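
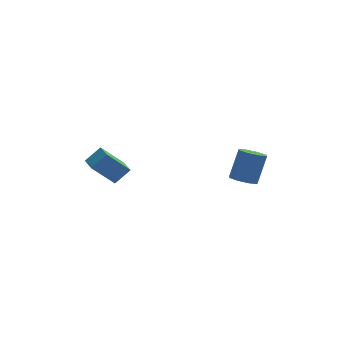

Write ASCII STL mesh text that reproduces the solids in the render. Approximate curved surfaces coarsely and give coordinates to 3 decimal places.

solid 
facet normal -0.721 -0.155 -0.675
outer loop
vertex -3.981 2.878 0.659
vertex -4.13 3.975 0.567
vertex -2.806 2.931 -0.609
endloop
endfacet
facet normal 0.134 -0.988 0.082
outer loop
vertex -1.99 3.105 0.153
vertex -3.981 2.878 0.659
vertex -2.806 2.931 -0.609
endloop
endfacet
facet normal -0.721 -0.155 -0.675
outer loop
vertex -2.806 2.931 -0.609
vertex -4.13 3.975 0.567
vertex -2.954 4.027 -0.702
endloop
endfacet
facet normal 0.679 0.029 -0.734
outer loop
vertex -2.954 4.027 -0.702
vertex -1.99 3.105 0.153
vertex -2.806 2.931 -0.609
endloop
endfacet
facet normal -0.679 -0.031 0.734
outer loop
vertex -3.981 2.878 0.659
vertex -3.314 4.149 1.329
vertex -4.13 3.975 0.567
endloop
endfacet
facet normal 0.134 -0.987 0.084
outer loop
vertex -3.166 3.053 1.422
vertex -3.981 2.878 0.659
vertex -1.99 3.105 0.153
endloop
endfacet
facet normal -0.680 -0.030 0.733
outer loop
vertex -3.166 3.053 1.422
vertex -3.314 4.149 1.329
vertex -3.981 2.878 0.659
endloop
endfacet
facet normal -0.133 0.988 -0.083
outer loop
vertex -4.13 3.975 0.567
vertex -3.314 4.149 1.329
vertex -2.954 4.027 -0.702
endloop
endfacet
facet normal 0.680 0.031 -0.733
outer loop
vertex -2.139 4.202 0.061
vertex -1.99 3.105 0.153
vertex -2.954 4.027 -0.702
endloop
endfacet
facet normal -0.134 0.987 -0.083
outer loop
vertex -2.954 4.027 -0.702
vertex -3.314 4.149 1.329
vertex -2.139 4.202 0.061
endloop
endfacet
facet normal 0.721 0.155 0.675
outer loop
vertex -2.139 4.202 0.061
vertex -3.166 3.053 1.422
vertex -1.99 3.105 0.153
endloop
endfacet
facet normal 0.721 0.155 0.675
outer loop
vertex -3.314 4.149 1.329
vertex -3.166 3.053 1.422
vertex -2.139 4.202 0.061
endloop
endfacet
facet normal -0.333 -0.298 -0.895
outer loop
vertex 3.148 -0.504 1.022
vertex 2.763 -1.047 1.346
vertex 2.623 -0.344 1.164
endloop
endfacet
facet normal 0.178 0.912 -0.369
outer loop
vertex 3.148 -0.504 1.022
vertex 2.623 -0.344 1.164
vertex 3.722 0.01 2.571
endloop
endfacet
facet normal 0.180 0.911 -0.370
outer loop
vertex 3.722 0.01 2.571
vertex 2.623 -0.344 1.164
vertex 3.198 0.171 2.712
endloop
endfacet
facet normal 0.332 0.297 0.895
outer loop
vertex 3.722 0.01 2.571
vertex 3.198 0.171 2.712
vertex 3.337 -0.533 2.894
endloop
endfacet
facet normal -0.331 -0.298 -0.895
outer loop
vertex 2.623 -0.344 1.164
vertex 2.763 -1.047 1.346
vertex 2.181 -0.595 1.411
endloop
endfacet
facet normal -0.528 0.845 -0.085
outer loop
vertex 2.623 -0.344 1.164
vertex 2.181 -0.595 1.411
vertex 3.198 0.171 2.712
endloop
endfacet
facet normal -0.528 0.845 -0.085
outer loop
vertex 3.198 0.171 2.712
vertex 2.181 -0.595 1.411
vertex 2.755 -0.081 2.96
endloop
endfacet
facet normal 0.332 0.297 0.895
outer loop
vertex 3.198 0.171 2.712
vertex 2.755 -0.081 2.96
vertex 3.337 -0.533 2.894
endloop
endfacet
facet normal -0.332 -0.298 -0.895
outer loop
vertex 2.181 -0.595 1.411
vertex 2.763 -1.047 1.346
vertex 2.079 -1.112 1.621
endloop
endfacet
facet normal -0.926 0.284 0.249
outer loop
vertex 2.181 -0.595 1.411
vertex 2.079 -1.112 1.621
vertex 2.755 -0.081 2.96
endloop
endfacet
facet normal -0.926 0.284 0.249
outer loop
vertex 2.755 -0.081 2.96
vertex 2.079 -1.112 1.621
vertex 2.653 -0.597 3.169
endloop
endfacet
facet normal 0.332 0.297 0.895
outer loop
vertex 2.755 -0.081 2.96
vertex 2.653 -0.597 3.169
vertex 3.337 -0.533 2.894
endloop
endfacet
facet normal -0.332 -0.297 -0.895
outer loop
vertex 2.079 -1.112 1.621
vertex 2.763 -1.047 1.346
vertex 2.378 -1.59 1.669
endloop
endfacet
facet normal -0.781 -0.445 0.438
outer loop
vertex 2.079 -1.112 1.621
vertex 2.378 -1.59 1.669
vertex 2.653 -0.597 3.169
endloop
endfacet
facet normal -0.782 -0.444 0.437
outer loop
vertex 2.653 -0.597 3.169
vertex 2.378 -1.59 1.669
vertex 2.952 -1.076 3.218
endloop
endfacet
facet normal 0.332 0.299 0.895
outer loop
vertex 2.653 -0.597 3.169
vertex 2.952 -1.076 3.218
vertex 3.337 -0.533 2.894
endloop
endfacet
facet normal -0.332 -0.297 -0.895
outer loop
vertex 2.378 -1.59 1.669
vertex 2.763 -1.047 1.346
vertex 2.902 -1.751 1.528
endloop
endfacet
facet normal -0.181 -0.912 0.369
outer loop
vertex 2.378 -1.59 1.669
vertex 2.902 -1.751 1.528
vertex 2.952 -1.076 3.218
endloop
endfacet
facet normal -0.178 -0.912 0.370
outer loop
vertex 2.952 -1.076 3.218
vertex 2.902 -1.751 1.528
vertex 3.477 -1.236 3.076
endloop
endfacet
facet normal 0.333 0.298 0.895
outer loop
vertex 2.952 -1.076 3.218
vertex 3.477 -1.236 3.076
vertex 3.337 -0.533 2.894
endloop
endfacet
facet normal -0.332 -0.297 -0.895
outer loop
vertex 2.902 -1.751 1.528
vertex 2.763 -1.047 1.346
vertex 3.345 -1.499 1.28
endloop
endfacet
facet normal 0.528 -0.845 0.085
outer loop
vertex 2.902 -1.751 1.528
vertex 3.345 -1.499 1.28
vertex 3.477 -1.236 3.076
endloop
endfacet
facet normal 0.528 -0.845 0.085
outer loop
vertex 3.477 -1.236 3.076
vertex 3.345 -1.499 1.28
vertex 3.919 -0.985 2.829
endloop
endfacet
facet normal 0.331 0.298 0.895
outer loop
vertex 3.477 -1.236 3.076
vertex 3.919 -0.985 2.829
vertex 3.337 -0.533 2.894
endloop
endfacet
facet normal -0.332 -0.297 -0.895
outer loop
vertex 3.345 -1.499 1.28
vertex 2.763 -1.047 1.346
vertex 3.447 -0.983 1.071
endloop
endfacet
facet normal 0.926 -0.284 -0.249
outer loop
vertex 3.345 -1.499 1.28
vertex 3.447 -0.983 1.071
vertex 3.919 -0.985 2.829
endloop
endfacet
facet normal 0.926 -0.284 -0.249
outer loop
vertex 3.919 -0.985 2.829
vertex 3.447 -0.983 1.071
vertex 4.021 -0.468 2.619
endloop
endfacet
facet normal 0.332 0.298 0.895
outer loop
vertex 3.919 -0.985 2.829
vertex 4.021 -0.468 2.619
vertex 3.337 -0.533 2.894
endloop
endfacet
facet normal -0.332 -0.299 -0.895
outer loop
vertex 3.447 -0.983 1.071
vertex 2.763 -1.047 1.346
vertex 3.148 -0.504 1.022
endloop
endfacet
facet normal 0.782 0.443 -0.438
outer loop
vertex 3.447 -0.983 1.071
vertex 3.148 -0.504 1.022
vertex 4.021 -0.468 2.619
endloop
endfacet
facet normal 0.782 0.445 -0.437
outer loop
vertex 4.021 -0.468 2.619
vertex 3.148 -0.504 1.022
vertex 3.722 0.01 2.571
endloop
endfacet
facet normal 0.332 0.297 0.895
outer loop
vertex 4.021 -0.468 2.619
vertex 3.722 0.01 2.571
vertex 3.337 -0.533 2.894
endloop
endfacet

endsolid


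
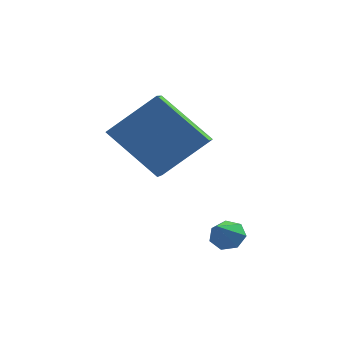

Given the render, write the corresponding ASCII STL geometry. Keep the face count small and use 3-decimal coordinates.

solid 
facet normal 0.100 0.752 -0.651
outer loop
vertex 1.013 1.705 -0.815
vertex 0.713 1.459 -1.145
vertex 0.58 1.791 -0.782
endloop
endfacet
facet normal 0.128 0.279 0.952
outer loop
vertex 1.013 1.705 -0.815
vertex 0.58 1.791 -0.782
vertex 0.607 0.661 -0.455
endloop
endfacet
facet normal 0.099 0.752 -0.652
outer loop
vertex 0.58 1.791 -0.782
vertex 0.713 1.459 -1.145
vertex 0.247 1.626 -1.023
endloop
endfacet
facet normal -0.638 0.200 0.744
outer loop
vertex 0.58 1.791 -0.782
vertex 0.247 1.626 -1.023
vertex 0.607 0.661 -0.455
endloop
endfacet
facet normal 0.099 0.752 -0.652
outer loop
vertex 0.247 1.626 -1.023
vertex 0.713 1.459 -1.145
vertex 0.265 1.335 -1.356
endloop
endfacet
facet normal -0.952 -0.254 0.171
outer loop
vertex 0.247 1.626 -1.023
vertex 0.265 1.335 -1.356
vertex 0.607 0.661 -0.455
endloop
endfacet
facet normal 0.099 0.751 -0.652
outer loop
vertex 0.265 1.335 -1.356
vertex 0.713 1.459 -1.145
vertex 0.62 1.137 -1.53
endloop
endfacet
facet normal -0.579 -0.743 -0.336
outer loop
vertex 0.265 1.335 -1.356
vertex 0.62 1.137 -1.53
vertex 0.607 0.661 -0.455
endloop
endfacet
facet normal 0.099 0.751 -0.652
outer loop
vertex 0.62 1.137 -1.53
vertex 0.713 1.459 -1.145
vertex 1.045 1.181 -1.415
endloop
endfacet
facet normal 0.200 -0.897 -0.395
outer loop
vertex 0.62 1.137 -1.53
vertex 1.045 1.181 -1.415
vertex 0.607 0.661 -0.455
endloop
endfacet
facet normal 0.100 0.752 -0.651
outer loop
vertex 1.045 1.181 -1.415
vertex 0.713 1.459 -1.145
vertex 1.22 1.434 -1.096
endloop
endfacet
facet normal 0.798 -0.601 0.039
outer loop
vertex 1.045 1.181 -1.415
vertex 1.22 1.434 -1.096
vertex 0.607 0.661 -0.455
endloop
endfacet
facet normal 0.100 0.752 -0.652
outer loop
vertex 1.22 1.434 -1.096
vertex 0.713 1.459 -1.145
vertex 1.013 1.705 -0.815
endloop
endfacet
facet normal 0.766 -0.077 0.639
outer loop
vertex 1.22 1.434 -1.096
vertex 1.013 1.705 -0.815
vertex 0.607 0.661 -0.455
endloop
endfacet
facet normal -0.731 0.143 0.667
outer loop
vertex -1.836 3.823 2.74
vertex -1.974 4.809 2.378
vertex -3.095 3.189 1.496
endloop
endfacet
facet normal 0.131 -0.931 0.342
outer loop
vertex -1.566 2.891 0.102
vertex -1.836 3.823 2.74
vertex -3.095 3.189 1.496
endloop
endfacet
facet normal -0.731 0.143 0.667
outer loop
vertex -3.095 3.189 1.496
vertex -1.974 4.809 2.378
vertex -3.233 4.176 1.133
endloop
endfacet
facet normal -0.669 -0.337 -0.662
outer loop
vertex -3.233 4.176 1.133
vertex -1.566 2.891 0.102
vertex -3.095 3.189 1.496
endloop
endfacet
facet normal 0.669 0.337 0.662
outer loop
vertex -1.836 3.823 2.74
vertex -0.445 4.511 0.984
vertex -1.974 4.809 2.378
endloop
endfacet
facet normal 0.130 -0.931 0.342
outer loop
vertex -0.307 3.524 1.347
vertex -1.836 3.823 2.74
vertex -1.566 2.891 0.102
endloop
endfacet
facet normal 0.669 0.337 0.662
outer loop
vertex -0.307 3.524 1.347
vertex -0.445 4.511 0.984
vertex -1.836 3.823 2.74
endloop
endfacet
facet normal -0.130 0.931 -0.342
outer loop
vertex -1.974 4.809 2.378
vertex -0.445 4.511 0.984
vertex -3.233 4.176 1.133
endloop
endfacet
facet normal -0.669 -0.337 -0.662
outer loop
vertex -1.704 3.877 -0.26
vertex -1.566 2.891 0.102
vertex -3.233 4.176 1.133
endloop
endfacet
facet normal -0.130 0.930 -0.343
outer loop
vertex -3.233 4.176 1.133
vertex -0.445 4.511 0.984
vertex -1.704 3.877 -0.26
endloop
endfacet
facet normal 0.731 -0.143 -0.667
outer loop
vertex -1.704 3.877 -0.26
vertex -0.307 3.524 1.347
vertex -1.566 2.891 0.102
endloop
endfacet
facet normal 0.731 -0.143 -0.667
outer loop
vertex -0.445 4.511 0.984
vertex -0.307 3.524 1.347
vertex -1.704 3.877 -0.26
endloop
endfacet

endsolid


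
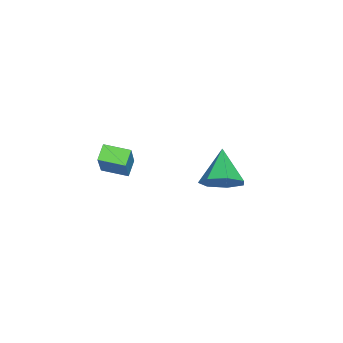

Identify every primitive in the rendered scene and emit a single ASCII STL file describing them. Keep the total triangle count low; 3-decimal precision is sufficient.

solid 
facet normal 0.796 0.195 -0.573
outer loop
vertex -2.438 -0.975 -2.172
vertex -3.05 -0.448 -2.843
vertex -2.534 -0.085 -2.003
endloop
endfacet
facet normal 0.170 -0.166 0.971
outer loop
vertex -2.438 -0.975 -2.172
vertex -2.534 -0.085 -2.003
vertex -4.53 -0.812 -1.777
endloop
endfacet
facet normal 0.796 0.196 -0.573
outer loop
vertex -2.534 -0.085 -2.003
vertex -3.05 -0.448 -2.843
vertex -3.019 0.531 -2.466
endloop
endfacet
facet normal -0.104 0.544 0.833
outer loop
vertex -2.534 -0.085 -2.003
vertex -3.019 0.531 -2.466
vertex -4.53 -0.812 -1.777
endloop
endfacet
facet normal 0.796 0.195 -0.573
outer loop
vertex -3.019 0.531 -2.466
vertex -3.05 -0.448 -2.843
vertex -3.527 0.411 -3.213
endloop
endfacet
facet normal -0.571 0.778 0.263
outer loop
vertex -3.019 0.531 -2.466
vertex -3.527 0.411 -3.213
vertex -4.53 -0.812 -1.777
endloop
endfacet
facet normal 0.796 0.195 -0.573
outer loop
vertex -3.527 0.411 -3.213
vertex -3.05 -0.448 -2.843
vertex -3.675 -0.357 -3.681
endloop
endfacet
facet normal -0.881 0.358 -0.310
outer loop
vertex -3.527 0.411 -3.213
vertex -3.675 -0.357 -3.681
vertex -4.53 -0.812 -1.777
endloop
endfacet
facet normal 0.796 0.196 -0.572
outer loop
vertex -3.675 -0.357 -3.681
vertex -3.05 -0.448 -2.843
vertex -3.352 -1.193 -3.518
endloop
endfacet
facet normal -0.798 -0.397 -0.453
outer loop
vertex -3.675 -0.357 -3.681
vertex -3.352 -1.193 -3.518
vertex -4.53 -0.812 -1.777
endloop
endfacet
facet normal 0.797 0.195 -0.572
outer loop
vertex -3.352 -1.193 -3.518
vertex -3.05 -0.448 -2.843
vertex -2.802 -1.468 -2.846
endloop
endfacet
facet normal -0.387 -0.920 -0.060
outer loop
vertex -3.352 -1.193 -3.518
vertex -2.802 -1.468 -2.846
vertex -4.53 -0.812 -1.777
endloop
endfacet
facet normal 0.796 0.195 -0.573
outer loop
vertex -2.802 -1.468 -2.846
vertex -3.05 -0.448 -2.843
vertex -2.438 -0.975 -2.172
endloop
endfacet
facet normal 0.045 -0.818 0.574
outer loop
vertex -2.802 -1.468 -2.846
vertex -2.438 -0.975 -2.172
vertex -4.53 -0.812 -1.777
endloop
endfacet
facet normal -0.538 -0.100 -0.837
outer loop
vertex 0.879 -4.438 1.437
vertex 0.864 -3.265 1.307
vertex 1.562 -4.478 1.003
endloop
endfacet
facet normal 0.012 -0.994 0.110
outer loop
vertex 2.556 -4.295 2.553
vertex 0.879 -4.438 1.437
vertex 1.562 -4.478 1.003
endloop
endfacet
facet normal -0.536 -0.099 -0.838
outer loop
vertex 1.562 -4.478 1.003
vertex 0.864 -3.265 1.307
vertex 1.548 -3.305 0.874
endloop
endfacet
facet normal 0.843 -0.049 -0.535
outer loop
vertex 1.548 -3.305 0.874
vertex 2.556 -4.295 2.553
vertex 1.562 -4.478 1.003
endloop
endfacet
facet normal -0.843 0.049 0.535
outer loop
vertex 0.879 -4.438 1.437
vertex 1.858 -3.082 2.857
vertex 0.864 -3.265 1.307
endloop
endfacet
facet normal 0.012 -0.994 0.110
outer loop
vertex 1.872 -4.255 2.986
vertex 0.879 -4.438 1.437
vertex 2.556 -4.295 2.553
endloop
endfacet
facet normal -0.843 0.049 0.535
outer loop
vertex 1.872 -4.255 2.986
vertex 1.858 -3.082 2.857
vertex 0.879 -4.438 1.437
endloop
endfacet
facet normal -0.011 0.994 -0.110
outer loop
vertex 0.864 -3.265 1.307
vertex 1.858 -3.082 2.857
vertex 1.548 -3.305 0.874
endloop
endfacet
facet normal 0.843 -0.049 -0.535
outer loop
vertex 2.541 -3.122 2.423
vertex 2.556 -4.295 2.553
vertex 1.548 -3.305 0.874
endloop
endfacet
facet normal -0.012 0.994 -0.110
outer loop
vertex 1.548 -3.305 0.874
vertex 1.858 -3.082 2.857
vertex 2.541 -3.122 2.423
endloop
endfacet
facet normal 0.536 0.100 0.838
outer loop
vertex 2.541 -3.122 2.423
vertex 1.872 -4.255 2.986
vertex 2.556 -4.295 2.553
endloop
endfacet
facet normal 0.538 0.098 0.837
outer loop
vertex 1.858 -3.082 2.857
vertex 1.872 -4.255 2.986
vertex 2.541 -3.122 2.423
endloop
endfacet

endsolid


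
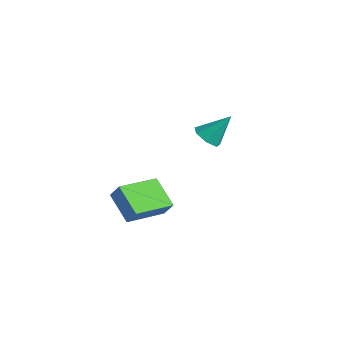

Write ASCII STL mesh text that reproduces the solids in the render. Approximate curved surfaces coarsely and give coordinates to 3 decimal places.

solid 
facet normal -0.556 -0.141 -0.819
outer loop
vertex -1.976 -4.003 1.601
vertex -2.075 -1.827 1.293
vertex -0.457 -4.079 0.584
endloop
endfacet
facet normal 0.045 -0.989 0.141
outer loop
vertex 0.115 -3.933 1.427
vertex -1.976 -4.003 1.601
vertex -0.457 -4.079 0.584
endloop
endfacet
facet normal -0.556 -0.142 -0.819
outer loop
vertex -0.457 -4.079 0.584
vertex -2.075 -1.827 1.293
vertex -0.556 -1.902 0.275
endloop
endfacet
facet normal 0.830 -0.041 -0.556
outer loop
vertex -0.556 -1.902 0.275
vertex 0.115 -3.933 1.427
vertex -0.457 -4.079 0.584
endloop
endfacet
facet normal -0.830 0.041 0.556
outer loop
vertex -1.976 -4.003 1.601
vertex -1.503 -1.681 2.136
vertex -2.075 -1.827 1.293
endloop
endfacet
facet normal 0.045 -0.989 0.140
outer loop
vertex -1.404 -3.858 2.445
vertex -1.976 -4.003 1.601
vertex 0.115 -3.933 1.427
endloop
endfacet
facet normal -0.830 0.041 0.556
outer loop
vertex -1.404 -3.858 2.445
vertex -1.503 -1.681 2.136
vertex -1.976 -4.003 1.601
endloop
endfacet
facet normal -0.045 0.989 -0.141
outer loop
vertex -2.075 -1.827 1.293
vertex -1.503 -1.681 2.136
vertex -0.556 -1.902 0.275
endloop
endfacet
facet normal 0.830 -0.041 -0.556
outer loop
vertex 0.016 -1.757 1.119
vertex 0.115 -3.933 1.427
vertex -0.556 -1.902 0.275
endloop
endfacet
facet normal -0.044 0.989 -0.140
outer loop
vertex -0.556 -1.902 0.275
vertex -1.503 -1.681 2.136
vertex 0.016 -1.757 1.119
endloop
endfacet
facet normal 0.556 0.141 0.819
outer loop
vertex 0.016 -1.757 1.119
vertex -1.404 -3.858 2.445
vertex 0.115 -3.933 1.427
endloop
endfacet
facet normal 0.556 0.142 0.819
outer loop
vertex -1.503 -1.681 2.136
vertex -1.404 -3.858 2.445
vertex 0.016 -1.757 1.119
endloop
endfacet
facet normal -0.292 -0.583 -0.758
outer loop
vertex -3.457 3.491 1.65
vertex -3.799 2.944 2.202
vertex -4.162 3.614 1.827
endloop
endfacet
facet normal 0.100 0.958 -0.268
outer loop
vertex -3.457 3.491 1.65
vertex -4.162 3.614 1.827
vertex -3.261 4.016 3.598
endloop
endfacet
facet normal -0.292 -0.583 -0.758
outer loop
vertex -4.162 3.614 1.827
vertex -3.799 2.944 2.202
vertex -4.594 3.232 2.287
endloop
endfacet
facet normal -0.586 0.802 0.116
outer loop
vertex -4.162 3.614 1.827
vertex -4.594 3.232 2.287
vertex -3.261 4.016 3.598
endloop
endfacet
facet normal -0.292 -0.583 -0.758
outer loop
vertex -4.594 3.232 2.287
vertex -3.799 2.944 2.202
vertex -4.427 2.633 2.683
endloop
endfacet
facet normal -0.746 0.210 0.632
outer loop
vertex -4.594 3.232 2.287
vertex -4.427 2.633 2.683
vertex -3.261 4.016 3.598
endloop
endfacet
facet normal -0.291 -0.584 -0.758
outer loop
vertex -4.427 2.633 2.683
vertex -3.799 2.944 2.202
vertex -3.786 2.268 2.718
endloop
endfacet
facet normal -0.260 -0.371 0.892
outer loop
vertex -4.427 2.633 2.683
vertex -3.786 2.268 2.718
vertex -3.261 4.016 3.598
endloop
endfacet
facet normal -0.292 -0.584 -0.758
outer loop
vertex -3.786 2.268 2.718
vertex -3.799 2.944 2.202
vertex -3.155 2.412 2.364
endloop
endfacet
facet normal 0.507 -0.504 0.699
outer loop
vertex -3.786 2.268 2.718
vertex -3.155 2.412 2.364
vertex -3.261 4.016 3.598
endloop
endfacet
facet normal -0.291 -0.584 -0.758
outer loop
vertex -3.155 2.412 2.364
vertex -3.799 2.944 2.202
vertex -3.009 2.956 1.889
endloop
endfacet
facet normal 0.976 -0.088 0.199
outer loop
vertex -3.155 2.412 2.364
vertex -3.009 2.956 1.889
vertex -3.261 4.016 3.598
endloop
endfacet
facet normal -0.292 -0.583 -0.758
outer loop
vertex -3.009 2.956 1.889
vertex -3.799 2.944 2.202
vertex -3.457 3.491 1.65
endloop
endfacet
facet normal 0.794 0.562 -0.231
outer loop
vertex -3.009 2.956 1.889
vertex -3.457 3.491 1.65
vertex -3.261 4.016 3.598
endloop
endfacet

endsolid


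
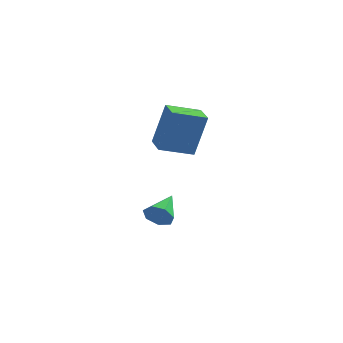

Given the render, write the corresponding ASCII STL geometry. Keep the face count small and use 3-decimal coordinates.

solid 
facet normal -0.194 -0.921 -0.338
outer loop
vertex -1.417 -0.336 -2.469
vertex -1.774 -0.052 -3.039
vertex -1.066 -0.221 -2.984
endloop
endfacet
facet normal 0.822 0.033 0.568
outer loop
vertex -1.417 -0.336 -2.469
vertex -1.066 -0.221 -2.984
vertex -1.466 1.412 -2.501
endloop
endfacet
facet normal -0.194 -0.921 -0.337
outer loop
vertex -1.066 -0.221 -2.984
vertex -1.774 -0.052 -3.039
vertex -1.249 0.021 -3.54
endloop
endfacet
facet normal 0.940 0.285 -0.185
outer loop
vertex -1.066 -0.221 -2.984
vertex -1.249 0.021 -3.54
vertex -1.466 1.412 -2.501
endloop
endfacet
facet normal -0.194 -0.921 -0.337
outer loop
vertex -1.249 0.021 -3.54
vertex -1.774 -0.052 -3.039
vertex -1.827 0.208 -3.719
endloop
endfacet
facet normal 0.407 0.587 -0.700
outer loop
vertex -1.249 0.021 -3.54
vertex -1.827 0.208 -3.719
vertex -1.466 1.412 -2.501
endloop
endfacet
facet normal -0.194 -0.921 -0.337
outer loop
vertex -1.827 0.208 -3.719
vertex -1.774 -0.052 -3.039
vertex -2.365 0.199 -3.385
endloop
endfacet
facet normal -0.379 0.712 -0.591
outer loop
vertex -1.827 0.208 -3.719
vertex -2.365 0.199 -3.385
vertex -1.466 1.412 -2.501
endloop
endfacet
facet normal -0.194 -0.921 -0.338
outer loop
vertex -2.365 0.199 -3.385
vertex -1.774 -0.052 -3.039
vertex -2.459 0.001 -2.791
endloop
endfacet
facet normal -0.822 0.566 0.059
outer loop
vertex -2.365 0.199 -3.385
vertex -2.459 0.001 -2.791
vertex -1.466 1.412 -2.501
endloop
endfacet
facet normal -0.193 -0.921 -0.337
outer loop
vertex -2.459 0.001 -2.791
vertex -1.774 -0.052 -3.039
vertex -2.037 -0.237 -2.383
endloop
endfacet
facet normal -0.592 0.259 0.763
outer loop
vertex -2.459 0.001 -2.791
vertex -2.037 -0.237 -2.383
vertex -1.466 1.412 -2.501
endloop
endfacet
facet normal -0.194 -0.921 -0.338
outer loop
vertex -2.037 -0.237 -2.383
vertex -1.774 -0.052 -3.039
vertex -1.417 -0.336 -2.469
endloop
endfacet
facet normal 0.141 0.022 0.990
outer loop
vertex -2.037 -0.237 -2.383
vertex -1.417 -0.336 -2.469
vertex -1.466 1.412 -2.501
endloop
endfacet
facet normal -0.876 -0.390 0.285
outer loop
vertex -1.081 -0.499 3.388
vertex -1.582 0.59 3.337
vertex -1.6 -0.833 1.339
endloop
endfacet
facet normal 0.417 -0.908 0.042
outer loop
vertex -0.198 -0.21 0.883
vertex -1.081 -0.499 3.388
vertex -1.6 -0.833 1.339
endloop
endfacet
facet normal -0.876 -0.389 0.285
outer loop
vertex -1.6 -0.833 1.339
vertex -1.582 0.59 3.337
vertex -2.1 0.257 1.288
endloop
endfacet
facet normal -0.242 -0.156 -0.958
outer loop
vertex -2.1 0.257 1.288
vertex -0.198 -0.21 0.883
vertex -1.6 -0.833 1.339
endloop
endfacet
facet normal 0.242 0.156 0.958
outer loop
vertex -1.081 -0.499 3.388
vertex -0.18 1.213 2.881
vertex -1.582 0.59 3.337
endloop
endfacet
facet normal 0.417 -0.908 0.042
outer loop
vertex 0.32 0.123 2.932
vertex -1.081 -0.499 3.388
vertex -0.198 -0.21 0.883
endloop
endfacet
facet normal 0.242 0.156 0.958
outer loop
vertex 0.32 0.123 2.932
vertex -0.18 1.213 2.881
vertex -1.081 -0.499 3.388
endloop
endfacet
facet normal -0.417 0.908 -0.042
outer loop
vertex -1.582 0.59 3.337
vertex -0.18 1.213 2.881
vertex -2.1 0.257 1.288
endloop
endfacet
facet normal -0.242 -0.156 -0.958
outer loop
vertex -0.699 0.879 0.832
vertex -0.198 -0.21 0.883
vertex -2.1 0.257 1.288
endloop
endfacet
facet normal -0.417 0.908 -0.042
outer loop
vertex -2.1 0.257 1.288
vertex -0.18 1.213 2.881
vertex -0.699 0.879 0.832
endloop
endfacet
facet normal 0.876 0.390 -0.285
outer loop
vertex -0.699 0.879 0.832
vertex 0.32 0.123 2.932
vertex -0.198 -0.21 0.883
endloop
endfacet
facet normal 0.876 0.389 -0.285
outer loop
vertex -0.18 1.213 2.881
vertex 0.32 0.123 2.932
vertex -0.699 0.879 0.832
endloop
endfacet

endsolid


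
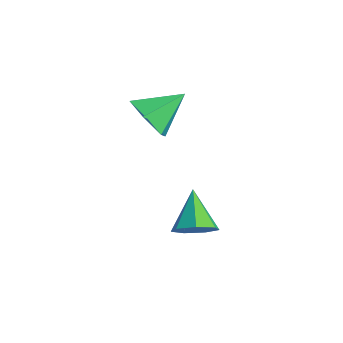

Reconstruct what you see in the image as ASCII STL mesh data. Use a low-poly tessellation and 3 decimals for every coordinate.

solid 
facet normal -0.116 -0.854 -0.508
outer loop
vertex 0.348 -3.179 3.484
vertex -0.655 -3.086 3.556
vertex -0.166 -2.684 2.769
endloop
endfacet
facet normal 0.807 0.559 -0.193
outer loop
vertex 0.348 -3.179 3.484
vertex -0.166 -2.684 2.769
vertex -0.465 -1.694 4.384
endloop
endfacet
facet normal -0.116 -0.853 -0.508
outer loop
vertex -0.166 -2.684 2.769
vertex -0.655 -3.086 3.556
vertex -1.169 -2.591 2.842
endloop
endfacet
facet normal 0.042 0.855 -0.517
outer loop
vertex -0.166 -2.684 2.769
vertex -1.169 -2.591 2.842
vertex -0.465 -1.694 4.384
endloop
endfacet
facet normal -0.117 -0.854 -0.508
outer loop
vertex -1.169 -2.591 2.842
vertex -0.655 -3.086 3.556
vertex -1.658 -2.992 3.629
endloop
endfacet
facet normal -0.709 0.700 -0.084
outer loop
vertex -1.169 -2.591 2.842
vertex -1.658 -2.992 3.629
vertex -0.465 -1.694 4.384
endloop
endfacet
facet normal -0.117 -0.854 -0.507
outer loop
vertex -1.658 -2.992 3.629
vertex -0.655 -3.086 3.556
vertex -1.144 -3.487 4.344
endloop
endfacet
facet normal -0.697 0.249 0.673
outer loop
vertex -1.658 -2.992 3.629
vertex -1.144 -3.487 4.344
vertex -0.465 -1.694 4.384
endloop
endfacet
facet normal -0.117 -0.854 -0.507
outer loop
vertex -1.144 -3.487 4.344
vertex -0.655 -3.086 3.556
vertex -0.141 -3.581 4.271
endloop
endfacet
facet normal 0.068 -0.048 0.997
outer loop
vertex -1.144 -3.487 4.344
vertex -0.141 -3.581 4.271
vertex -0.465 -1.694 4.384
endloop
endfacet
facet normal -0.116 -0.854 -0.508
outer loop
vertex -0.141 -3.581 4.271
vertex -0.655 -3.086 3.556
vertex 0.348 -3.179 3.484
endloop
endfacet
facet normal 0.819 0.107 0.564
outer loop
vertex -0.141 -3.581 4.271
vertex 0.348 -3.179 3.484
vertex -0.465 -1.694 4.384
endloop
endfacet
facet normal 0.694 -0.398 -0.600
outer loop
vertex 2.356 -3.086 -0.041
vertex 1.92 -2.822 -0.721
vertex 2.527 -2.413 -0.29
endloop
endfacet
facet normal 0.330 0.253 0.909
outer loop
vertex 2.356 -3.086 -0.041
vertex 2.527 -2.413 -0.29
vertex 0.76 -2.158 0.281
endloop
endfacet
facet normal 0.694 -0.397 -0.601
outer loop
vertex 2.527 -2.413 -0.29
vertex 1.92 -2.822 -0.721
vertex 2.24 -2.048 -0.863
endloop
endfacet
facet normal 0.262 0.868 0.422
outer loop
vertex 2.527 -2.413 -0.29
vertex 2.24 -2.048 -0.863
vertex 0.76 -2.158 0.281
endloop
endfacet
facet normal 0.694 -0.397 -0.601
outer loop
vertex 2.24 -2.048 -0.863
vertex 1.92 -2.822 -0.721
vertex 1.712 -2.266 -1.329
endloop
endfacet
facet normal -0.222 0.955 -0.195
outer loop
vertex 2.24 -2.048 -0.863
vertex 1.712 -2.266 -1.329
vertex 0.76 -2.158 0.281
endloop
endfacet
facet normal 0.694 -0.397 -0.600
outer loop
vertex 1.712 -2.266 -1.329
vertex 1.92 -2.822 -0.721
vertex 1.34 -2.903 -1.338
endloop
endfacet
facet normal -0.756 0.448 -0.477
outer loop
vertex 1.712 -2.266 -1.329
vertex 1.34 -2.903 -1.338
vertex 0.76 -2.158 0.281
endloop
endfacet
facet normal 0.694 -0.398 -0.600
outer loop
vertex 1.34 -2.903 -1.338
vertex 1.92 -2.822 -0.721
vertex 1.404 -3.479 -0.882
endloop
endfacet
facet normal -0.939 -0.272 -0.211
outer loop
vertex 1.34 -2.903 -1.338
vertex 1.404 -3.479 -0.882
vertex 0.76 -2.158 0.281
endloop
endfacet
facet normal 0.694 -0.398 -0.600
outer loop
vertex 1.404 -3.479 -0.882
vertex 1.92 -2.822 -0.721
vertex 1.856 -3.56 -0.305
endloop
endfacet
facet normal -0.632 -0.662 0.402
outer loop
vertex 1.404 -3.479 -0.882
vertex 1.856 -3.56 -0.305
vertex 0.76 -2.158 0.281
endloop
endfacet
facet normal 0.694 -0.398 -0.600
outer loop
vertex 1.856 -3.56 -0.305
vertex 1.92 -2.822 -0.721
vertex 2.356 -3.086 -0.041
endloop
endfacet
facet normal -0.068 -0.430 0.900
outer loop
vertex 1.856 -3.56 -0.305
vertex 2.356 -3.086 -0.041
vertex 0.76 -2.158 0.281
endloop
endfacet

endsolid


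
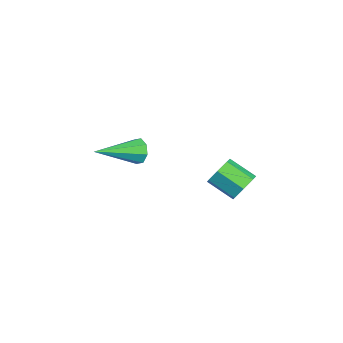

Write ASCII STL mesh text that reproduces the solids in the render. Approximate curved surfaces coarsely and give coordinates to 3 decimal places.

solid 
facet normal -0.380 0.867 -0.322
outer loop
vertex 2.891 -1.615 2.223
vertex 2.667 -1.911 1.69
vertex 2.431 -1.794 2.284
endloop
endfacet
facet normal 0.095 0.094 0.991
outer loop
vertex 2.891 -1.615 2.223
vertex 2.431 -1.794 2.284
vertex 3.473 -3.749 2.37
endloop
endfacet
facet normal -0.381 0.867 -0.322
outer loop
vertex 2.431 -1.794 2.284
vertex 2.667 -1.911 1.69
vertex 2.109 -2.042 1.997
endloop
endfacet
facet normal -0.531 -0.248 0.810
outer loop
vertex 2.431 -1.794 2.284
vertex 2.109 -2.042 1.997
vertex 3.473 -3.749 2.37
endloop
endfacet
facet normal -0.380 0.868 -0.320
outer loop
vertex 2.109 -2.042 1.997
vertex 2.667 -1.911 1.69
vertex 2.114 -2.212 1.53
endloop
endfacet
facet normal -0.786 -0.584 0.204
outer loop
vertex 2.109 -2.042 1.997
vertex 2.114 -2.212 1.53
vertex 3.473 -3.749 2.37
endloop
endfacet
facet normal -0.380 0.868 -0.320
outer loop
vertex 2.114 -2.212 1.53
vertex 2.667 -1.911 1.69
vertex 2.443 -2.206 1.156
endloop
endfacet
facet normal -0.519 -0.715 -0.468
outer loop
vertex 2.114 -2.212 1.53
vertex 2.443 -2.206 1.156
vertex 3.473 -3.749 2.37
endloop
endfacet
facet normal -0.380 0.868 -0.320
outer loop
vertex 2.443 -2.206 1.156
vertex 2.667 -1.911 1.69
vertex 2.903 -2.027 1.095
endloop
endfacet
facet normal 0.112 -0.567 -0.816
outer loop
vertex 2.443 -2.206 1.156
vertex 2.903 -2.027 1.095
vertex 3.473 -3.749 2.37
endloop
endfacet
facet normal -0.380 0.868 -0.320
outer loop
vertex 2.903 -2.027 1.095
vertex 2.667 -1.911 1.69
vertex 3.225 -1.78 1.383
endloop
endfacet
facet normal 0.740 -0.225 -0.634
outer loop
vertex 2.903 -2.027 1.095
vertex 3.225 -1.78 1.383
vertex 3.473 -3.749 2.37
endloop
endfacet
facet normal -0.380 0.867 -0.322
outer loop
vertex 3.225 -1.78 1.383
vertex 2.667 -1.911 1.69
vertex 3.22 -1.609 1.85
endloop
endfacet
facet normal 0.993 0.110 -0.030
outer loop
vertex 3.225 -1.78 1.383
vertex 3.22 -1.609 1.85
vertex 3.473 -3.749 2.37
endloop
endfacet
facet normal -0.380 0.867 -0.322
outer loop
vertex 3.22 -1.609 1.85
vertex 2.667 -1.911 1.69
vertex 2.891 -1.615 2.223
endloop
endfacet
facet normal 0.726 0.242 0.644
outer loop
vertex 3.22 -1.609 1.85
vertex 2.891 -1.615 2.223
vertex 3.473 -3.749 2.37
endloop
endfacet
facet normal 0.481 0.725 -0.494
outer loop
vertex 2.009 2.099 -2.015
vertex 1.416 2.587 -1.876
vertex 2.053 2.459 -1.444
endloop
endfacet
facet normal 0.874 -0.438 0.209
outer loop
vertex 2.009 2.099 -2.015
vertex 2.053 2.459 -1.444
vertex 1.336 1.085 -1.324
endloop
endfacet
facet normal 0.874 -0.438 0.208
outer loop
vertex 1.336 1.085 -1.324
vertex 2.053 2.459 -1.444
vertex 1.38 1.445 -0.752
endloop
endfacet
facet normal -0.481 -0.725 0.493
outer loop
vertex 1.336 1.085 -1.324
vertex 1.38 1.445 -0.752
vertex 0.744 1.573 -1.184
endloop
endfacet
facet normal 0.481 0.725 -0.494
outer loop
vertex 2.053 2.459 -1.444
vertex 1.416 2.587 -1.876
vertex 1.618 2.916 -1.197
endloop
endfacet
facet normal 0.597 0.142 0.789
outer loop
vertex 2.053 2.459 -1.444
vertex 1.618 2.916 -1.197
vertex 1.38 1.445 -0.752
endloop
endfacet
facet normal 0.596 0.143 0.790
outer loop
vertex 1.38 1.445 -0.752
vertex 1.618 2.916 -1.197
vertex 0.945 1.901 -0.506
endloop
endfacet
facet normal -0.481 -0.725 0.493
outer loop
vertex 1.38 1.445 -0.752
vertex 0.945 1.901 -0.506
vertex 0.744 1.573 -1.184
endloop
endfacet
facet normal 0.481 0.724 -0.494
outer loop
vertex 1.618 2.916 -1.197
vertex 1.416 2.587 -1.876
vertex 1.031 3.125 -1.462
endloop
endfacet
facet normal -0.131 0.616 0.777
outer loop
vertex 1.618 2.916 -1.197
vertex 1.031 3.125 -1.462
vertex 0.945 1.901 -0.506
endloop
endfacet
facet normal -0.131 0.616 0.777
outer loop
vertex 0.945 1.901 -0.506
vertex 1.031 3.125 -1.462
vertex 0.358 2.11 -0.771
endloop
endfacet
facet normal -0.481 -0.725 0.493
outer loop
vertex 0.945 1.901 -0.506
vertex 0.358 2.11 -0.771
vertex 0.744 1.573 -1.184
endloop
endfacet
facet normal 0.481 0.724 -0.494
outer loop
vertex 1.031 3.125 -1.462
vertex 1.416 2.587 -1.876
vertex 0.734 2.929 -2.038
endloop
endfacet
facet normal -0.760 0.625 0.179
outer loop
vertex 1.031 3.125 -1.462
vertex 0.734 2.929 -2.038
vertex 0.358 2.11 -0.771
endloop
endfacet
facet normal -0.760 0.625 0.178
outer loop
vertex 0.358 2.11 -0.771
vertex 0.734 2.929 -2.038
vertex 0.062 1.914 -1.347
endloop
endfacet
facet normal -0.480 -0.725 0.494
outer loop
vertex 0.358 2.11 -0.771
vertex 0.062 1.914 -1.347
vertex 0.744 1.573 -1.184
endloop
endfacet
facet normal 0.481 0.725 -0.493
outer loop
vertex 0.734 2.929 -2.038
vertex 1.416 2.587 -1.876
vertex 0.951 2.476 -2.492
endloop
endfacet
facet normal -0.817 0.164 -0.554
outer loop
vertex 0.734 2.929 -2.038
vertex 0.951 2.476 -2.492
vertex 0.062 1.914 -1.347
endloop
endfacet
facet normal -0.817 0.164 -0.553
outer loop
vertex 0.062 1.914 -1.347
vertex 0.951 2.476 -2.492
vertex 0.278 1.462 -1.8
endloop
endfacet
facet normal -0.480 -0.725 0.494
outer loop
vertex 0.062 1.914 -1.347
vertex 0.278 1.462 -1.8
vertex 0.744 1.573 -1.184
endloop
endfacet
facet normal 0.481 0.725 -0.493
outer loop
vertex 0.951 2.476 -2.492
vertex 1.416 2.587 -1.876
vertex 1.518 2.107 -2.482
endloop
endfacet
facet normal -0.259 -0.421 -0.869
outer loop
vertex 0.951 2.476 -2.492
vertex 1.518 2.107 -2.482
vertex 0.278 1.462 -1.8
endloop
endfacet
facet normal -0.259 -0.421 -0.869
outer loop
vertex 0.278 1.462 -1.8
vertex 1.518 2.107 -2.482
vertex 0.845 1.092 -1.79
endloop
endfacet
facet normal -0.481 -0.724 0.494
outer loop
vertex 0.278 1.462 -1.8
vertex 0.845 1.092 -1.79
vertex 0.744 1.573 -1.184
endloop
endfacet
facet normal 0.481 0.725 -0.493
outer loop
vertex 1.518 2.107 -2.482
vertex 1.416 2.587 -1.876
vertex 2.009 2.099 -2.015
endloop
endfacet
facet normal 0.494 -0.689 -0.531
outer loop
vertex 1.518 2.107 -2.482
vertex 2.009 2.099 -2.015
vertex 0.845 1.092 -1.79
endloop
endfacet
facet normal 0.494 -0.689 -0.530
outer loop
vertex 0.845 1.092 -1.79
vertex 2.009 2.099 -2.015
vertex 1.336 1.085 -1.324
endloop
endfacet
facet normal -0.480 -0.724 0.495
outer loop
vertex 0.845 1.092 -1.79
vertex 1.336 1.085 -1.324
vertex 0.744 1.573 -1.184
endloop
endfacet

endsolid


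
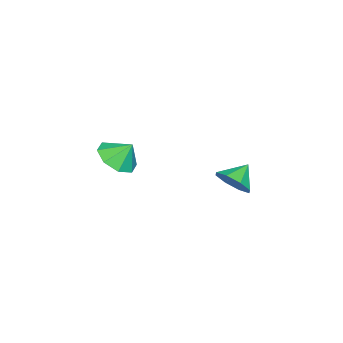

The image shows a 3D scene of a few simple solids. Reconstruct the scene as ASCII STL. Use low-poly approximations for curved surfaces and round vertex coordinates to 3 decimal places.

solid 
facet normal 0.761 -0.300 -0.576
outer loop
vertex -1.146 1.919 0.858
vertex -1.692 2.016 0.086
vertex -1.103 2.585 0.568
endloop
endfacet
facet normal 0.084 0.393 0.916
outer loop
vertex -1.146 1.919 0.858
vertex -1.103 2.585 0.568
vertex -2.628 2.384 0.794
endloop
endfacet
facet normal 0.761 -0.299 -0.576
outer loop
vertex -1.103 2.585 0.568
vertex -1.692 2.016 0.086
vertex -1.405 2.917 -0.003
endloop
endfacet
facet normal -0.036 0.855 0.517
outer loop
vertex -1.103 2.585 0.568
vertex -1.405 2.917 -0.003
vertex -2.628 2.384 0.794
endloop
endfacet
facet normal 0.761 -0.299 -0.576
outer loop
vertex -1.405 2.917 -0.003
vertex -1.692 2.016 0.086
vertex -1.875 2.722 -0.523
endloop
endfacet
facet normal -0.393 0.919 0.011
outer loop
vertex -1.405 2.917 -0.003
vertex -1.875 2.722 -0.523
vertex -2.628 2.384 0.794
endloop
endfacet
facet normal 0.761 -0.299 -0.576
outer loop
vertex -1.875 2.722 -0.523
vertex -1.692 2.016 0.086
vertex -2.238 2.113 -0.686
endloop
endfacet
facet normal -0.780 0.547 -0.306
outer loop
vertex -1.875 2.722 -0.523
vertex -2.238 2.113 -0.686
vertex -2.628 2.384 0.794
endloop
endfacet
facet normal 0.761 -0.300 -0.576
outer loop
vertex -2.238 2.113 -0.686
vertex -1.692 2.016 0.086
vertex -2.281 1.447 -0.396
endloop
endfacet
facet normal -0.968 -0.045 -0.247
outer loop
vertex -2.238 2.113 -0.686
vertex -2.281 1.447 -0.396
vertex -2.628 2.384 0.794
endloop
endfacet
facet normal 0.761 -0.299 -0.576
outer loop
vertex -2.281 1.447 -0.396
vertex -1.692 2.016 0.086
vertex -1.979 1.115 0.175
endloop
endfacet
facet normal -0.848 -0.508 0.153
outer loop
vertex -2.281 1.447 -0.396
vertex -1.979 1.115 0.175
vertex -2.628 2.384 0.794
endloop
endfacet
facet normal 0.761 -0.299 -0.576
outer loop
vertex -1.979 1.115 0.175
vertex -1.692 2.016 0.086
vertex -1.509 1.31 0.695
endloop
endfacet
facet normal -0.491 -0.572 0.658
outer loop
vertex -1.979 1.115 0.175
vertex -1.509 1.31 0.695
vertex -2.628 2.384 0.794
endloop
endfacet
facet normal 0.761 -0.299 -0.576
outer loop
vertex -1.509 1.31 0.695
vertex -1.692 2.016 0.086
vertex -1.146 1.919 0.858
endloop
endfacet
facet normal -0.104 -0.199 0.975
outer loop
vertex -1.509 1.31 0.695
vertex -1.146 1.919 0.858
vertex -2.628 2.384 0.794
endloop
endfacet
facet normal 0.094 -0.601 -0.794
outer loop
vertex -1.115 -3.164 -0.115
vertex -2.063 -3.641 0.134
vertex -1.766 -2.788 -0.477
endloop
endfacet
facet normal 0.413 0.892 0.183
outer loop
vertex -1.115 -3.164 -0.115
vertex -1.766 -2.788 -0.477
vertex -2.177 -2.919 1.086
endloop
endfacet
facet normal 0.094 -0.601 -0.794
outer loop
vertex -1.766 -2.788 -0.477
vertex -2.063 -3.641 0.134
vertex -2.591 -2.912 -0.481
endloop
endfacet
facet normal -0.149 0.988 0.044
outer loop
vertex -1.766 -2.788 -0.477
vertex -2.591 -2.912 -0.481
vertex -2.177 -2.919 1.086
endloop
endfacet
facet normal 0.094 -0.601 -0.793
outer loop
vertex -2.591 -2.912 -0.481
vertex -2.063 -3.641 0.134
vertex -3.107 -3.462 -0.125
endloop
endfacet
facet normal -0.658 0.732 0.177
outer loop
vertex -2.591 -2.912 -0.481
vertex -3.107 -3.462 -0.125
vertex -2.177 -2.919 1.086
endloop
endfacet
facet normal 0.094 -0.600 -0.794
outer loop
vertex -3.107 -3.462 -0.125
vertex -2.063 -3.641 0.134
vertex -3.012 -4.118 0.382
endloop
endfacet
facet normal -0.818 0.273 0.506
outer loop
vertex -3.107 -3.462 -0.125
vertex -3.012 -4.118 0.382
vertex -2.177 -2.919 1.086
endloop
endfacet
facet normal 0.095 -0.601 -0.793
outer loop
vertex -3.012 -4.118 0.382
vertex -2.063 -3.641 0.134
vertex -2.361 -4.493 0.744
endloop
endfacet
facet normal -0.534 -0.119 0.837
outer loop
vertex -3.012 -4.118 0.382
vertex -2.361 -4.493 0.744
vertex -2.177 -2.919 1.086
endloop
endfacet
facet normal 0.094 -0.601 -0.794
outer loop
vertex -2.361 -4.493 0.744
vertex -2.063 -3.641 0.134
vertex -1.536 -4.37 0.749
endloop
endfacet
facet normal 0.026 -0.215 0.976
outer loop
vertex -2.361 -4.493 0.744
vertex -1.536 -4.37 0.749
vertex -2.177 -2.919 1.086
endloop
endfacet
facet normal 0.094 -0.601 -0.794
outer loop
vertex -1.536 -4.37 0.749
vertex -2.063 -3.641 0.134
vertex -1.02 -3.819 0.393
endloop
endfacet
facet normal 0.537 0.042 0.843
outer loop
vertex -1.536 -4.37 0.749
vertex -1.02 -3.819 0.393
vertex -2.177 -2.919 1.086
endloop
endfacet
facet normal 0.094 -0.602 -0.793
outer loop
vertex -1.02 -3.819 0.393
vertex -2.063 -3.641 0.134
vertex -1.115 -3.164 -0.115
endloop
endfacet
facet normal 0.697 0.500 0.514
outer loop
vertex -1.02 -3.819 0.393
vertex -1.115 -3.164 -0.115
vertex -2.177 -2.919 1.086
endloop
endfacet

endsolid


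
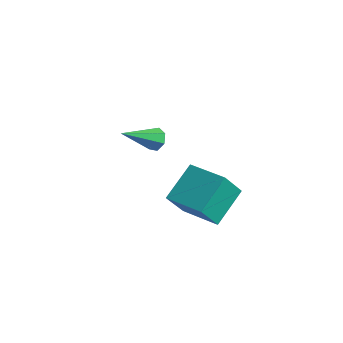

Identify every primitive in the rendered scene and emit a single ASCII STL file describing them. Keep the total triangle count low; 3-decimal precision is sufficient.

solid 
facet normal -0.990 -0.049 -0.132
outer loop
vertex 1.857 -5.099 2.323
vertex 1.639 -3.475 3.363
vertex 1.99 -4.237 1.006
endloop
endfacet
facet normal 0.112 -0.837 -0.536
outer loop
vertex 3.881 -4.145 1.257
vertex 1.857 -5.099 2.323
vertex 1.99 -4.237 1.006
endloop
endfacet
facet normal -0.990 -0.049 -0.132
outer loop
vertex 1.99 -4.237 1.006
vertex 1.639 -3.475 3.363
vertex 1.772 -2.614 2.045
endloop
endfacet
facet normal 0.084 0.545 -0.834
outer loop
vertex 1.772 -2.614 2.045
vertex 3.881 -4.145 1.257
vertex 1.99 -4.237 1.006
endloop
endfacet
facet normal -0.084 -0.545 0.834
outer loop
vertex 1.857 -5.099 2.323
vertex 3.53 -3.383 3.614
vertex 1.639 -3.475 3.363
endloop
endfacet
facet normal 0.113 -0.837 -0.535
outer loop
vertex 3.748 -5.006 2.575
vertex 1.857 -5.099 2.323
vertex 3.881 -4.145 1.257
endloop
endfacet
facet normal -0.084 -0.545 0.834
outer loop
vertex 3.748 -5.006 2.575
vertex 3.53 -3.383 3.614
vertex 1.857 -5.099 2.323
endloop
endfacet
facet normal -0.112 0.837 0.536
outer loop
vertex 1.639 -3.475 3.363
vertex 3.53 -3.383 3.614
vertex 1.772 -2.614 2.045
endloop
endfacet
facet normal 0.084 0.545 -0.834
outer loop
vertex 3.663 -2.521 2.297
vertex 3.881 -4.145 1.257
vertex 1.772 -2.614 2.045
endloop
endfacet
facet normal -0.113 0.837 0.536
outer loop
vertex 1.772 -2.614 2.045
vertex 3.53 -3.383 3.614
vertex 3.663 -2.521 2.297
endloop
endfacet
facet normal 0.990 0.049 0.132
outer loop
vertex 3.663 -2.521 2.297
vertex 3.748 -5.006 2.575
vertex 3.881 -4.145 1.257
endloop
endfacet
facet normal 0.990 0.049 0.132
outer loop
vertex 3.53 -3.383 3.614
vertex 3.748 -5.006 2.575
vertex 3.663 -2.521 2.297
endloop
endfacet
facet normal 0.234 0.808 -0.541
outer loop
vertex -2.25 -1.083 1.679
vertex -2.591 -1.306 1.198
vertex -2.777 -0.935 1.672
endloop
endfacet
facet normal 0.068 0.288 0.955
outer loop
vertex -2.25 -1.083 1.679
vertex -2.777 -0.935 1.672
vertex -3.069 -2.954 2.302
endloop
endfacet
facet normal 0.235 0.808 -0.540
outer loop
vertex -2.777 -0.935 1.672
vertex -2.591 -1.306 1.198
vertex -3.163 -1.066 1.308
endloop
endfacet
facet normal -0.706 0.302 0.640
outer loop
vertex -2.777 -0.935 1.672
vertex -3.163 -1.066 1.308
vertex -3.069 -2.954 2.302
endloop
endfacet
facet normal 0.235 0.807 -0.542
outer loop
vertex -3.163 -1.066 1.308
vertex -2.591 -1.306 1.198
vertex -3.119 -1.378 0.862
endloop
endfacet
facet normal -0.996 -0.074 -0.046
outer loop
vertex -3.163 -1.066 1.308
vertex -3.119 -1.378 0.862
vertex -3.069 -2.954 2.302
endloop
endfacet
facet normal 0.234 0.808 -0.541
outer loop
vertex -3.119 -1.378 0.862
vertex -2.591 -1.306 1.198
vertex -2.677 -1.636 0.668
endloop
endfacet
facet normal -0.584 -0.557 -0.590
outer loop
vertex -3.119 -1.378 0.862
vertex -2.677 -1.636 0.668
vertex -3.069 -2.954 2.302
endloop
endfacet
facet normal 0.235 0.808 -0.541
outer loop
vertex -2.677 -1.636 0.668
vertex -2.591 -1.306 1.198
vertex -2.171 -1.645 0.874
endloop
endfacet
facet normal 0.222 -0.784 -0.579
outer loop
vertex -2.677 -1.636 0.668
vertex -2.171 -1.645 0.874
vertex -3.069 -2.954 2.302
endloop
endfacet
facet normal 0.235 0.808 -0.541
outer loop
vertex -2.171 -1.645 0.874
vertex -2.591 -1.306 1.198
vertex -1.981 -1.399 1.324
endloop
endfacet
facet normal 0.812 -0.583 -0.024
outer loop
vertex -2.171 -1.645 0.874
vertex -1.981 -1.399 1.324
vertex -3.069 -2.954 2.302
endloop
endfacet
facet normal 0.235 0.808 -0.541
outer loop
vertex -1.981 -1.399 1.324
vertex -2.591 -1.306 1.198
vertex -2.25 -1.083 1.679
endloop
endfacet
facet normal 0.745 -0.106 0.659
outer loop
vertex -1.981 -1.399 1.324
vertex -2.25 -1.083 1.679
vertex -3.069 -2.954 2.302
endloop
endfacet

endsolid


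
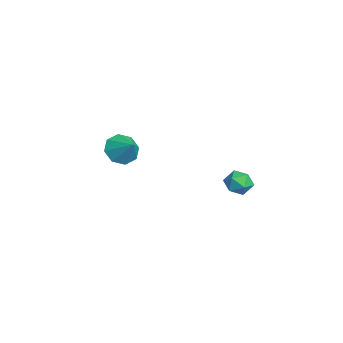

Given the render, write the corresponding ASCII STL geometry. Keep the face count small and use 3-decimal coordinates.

solid 
facet normal -0.894 0.143 0.424
outer loop
vertex 2.248 1.772 -0.722
vertex 1.969 1.059 -1.07
vertex 2.327 1.043 -0.309
endloop
endfacet
facet normal -0.375 0.426 0.824
outer loop
vertex 2.248 1.772 -0.722
vertex 2.327 1.043 -0.309
vertex 2.96 1.598 -0.308
endloop
endfacet
facet normal -0.026 0.905 0.425
outer loop
vertex 2.248 1.772 -0.722
vertex 2.96 1.598 -0.308
vertex 2.992 1.956 -1.069
endloop
endfacet
facet normal -0.330 0.918 -0.221
outer loop
vertex 2.248 1.772 -0.722
vertex 2.992 1.956 -1.069
vertex 2.38 1.623 -1.539
endloop
endfacet
facet normal -0.867 0.447 -0.222
outer loop
vertex 2.248 1.772 -0.722
vertex 2.38 1.623 -1.539
vertex 1.969 1.059 -1.07
endloop
endfacet
facet normal 0.083 -0.096 0.992
outer loop
vertex 2.96 1.598 -0.308
vertex 2.327 1.043 -0.309
vertex 3.12 0.777 -0.401
endloop
endfacet
facet normal -0.758 -0.553 0.345
outer loop
vertex 2.327 1.043 -0.309
vertex 1.969 1.059 -1.07
vertex 2.508 0.444 -0.871
endloop
endfacet
facet normal -0.714 -0.060 -0.698
outer loop
vertex 1.969 1.059 -1.07
vertex 2.38 1.623 -1.539
vertex 2.54 0.802 -1.632
endloop
endfacet
facet normal 0.154 0.700 -0.697
outer loop
vertex 2.38 1.623 -1.539
vertex 2.992 1.956 -1.069
vertex 3.173 1.357 -1.631
endloop
endfacet
facet normal 0.647 0.679 0.347
outer loop
vertex 2.992 1.956 -1.069
vertex 2.96 1.598 -0.308
vertex 3.531 1.341 -0.87
endloop
endfacet
facet normal 0.330 -0.918 0.221
outer loop
vertex 3.252 0.628 -1.218
vertex 3.12 0.777 -0.401
vertex 2.508 0.444 -0.871
endloop
endfacet
facet normal 0.026 -0.905 -0.425
outer loop
vertex 3.252 0.628 -1.218
vertex 2.508 0.444 -0.871
vertex 2.54 0.802 -1.632
endloop
endfacet
facet normal 0.375 -0.426 -0.824
outer loop
vertex 3.252 0.628 -1.218
vertex 2.54 0.802 -1.632
vertex 3.173 1.357 -1.631
endloop
endfacet
facet normal 0.894 -0.143 -0.424
outer loop
vertex 3.252 0.628 -1.218
vertex 3.173 1.357 -1.631
vertex 3.531 1.341 -0.87
endloop
endfacet
facet normal 0.867 -0.447 0.222
outer loop
vertex 3.252 0.628 -1.218
vertex 3.531 1.341 -0.87
vertex 3.12 0.777 -0.401
endloop
endfacet
facet normal -0.154 -0.700 0.697
outer loop
vertex 2.508 0.444 -0.871
vertex 3.12 0.777 -0.401
vertex 2.327 1.043 -0.309
endloop
endfacet
facet normal -0.647 -0.679 -0.347
outer loop
vertex 2.54 0.802 -1.632
vertex 2.508 0.444 -0.871
vertex 1.969 1.059 -1.07
endloop
endfacet
facet normal -0.083 0.096 -0.992
outer loop
vertex 3.173 1.357 -1.631
vertex 2.54 0.802 -1.632
vertex 2.38 1.623 -1.539
endloop
endfacet
facet normal 0.758 0.553 -0.345
outer loop
vertex 3.531 1.341 -0.87
vertex 3.173 1.357 -1.631
vertex 2.992 1.956 -1.069
endloop
endfacet
facet normal 0.714 0.060 0.698
outer loop
vertex 3.12 0.777 -0.401
vertex 3.531 1.341 -0.87
vertex 2.96 1.598 -0.308
endloop
endfacet
facet normal -0.715 -0.348 -0.607
outer loop
vertex -3.805 -4.44 -2.705
vertex -4.515 -3.816 -2.226
vertex -3.863 -3.71 -3.055
endloop
endfacet
facet normal 0.975 -0.028 -0.219
outer loop
vertex -3.805 -4.44 -2.705
vertex -3.863 -3.71 -3.055
vertex -3.465 -3.304 -1.334
endloop
endfacet
facet normal -0.715 -0.347 -0.607
outer loop
vertex -3.863 -3.71 -3.055
vertex -4.515 -3.816 -2.226
vertex -4.303 -3.042 -2.919
endloop
endfacet
facet normal 0.764 0.566 -0.310
outer loop
vertex -3.863 -3.71 -3.055
vertex -4.303 -3.042 -2.919
vertex -3.465 -3.304 -1.334
endloop
endfacet
facet normal -0.715 -0.348 -0.607
outer loop
vertex -4.303 -3.042 -2.919
vertex -4.515 -3.816 -2.226
vertex -4.868 -2.827 -2.377
endloop
endfacet
facet normal 0.337 0.941 -0.022
outer loop
vertex -4.303 -3.042 -2.919
vertex -4.868 -2.827 -2.377
vertex -3.465 -3.304 -1.334
endloop
endfacet
facet normal -0.715 -0.348 -0.607
outer loop
vertex -4.868 -2.827 -2.377
vertex -4.515 -3.816 -2.226
vertex -5.226 -3.191 -1.747
endloop
endfacet
facet normal -0.055 0.878 0.476
outer loop
vertex -4.868 -2.827 -2.377
vertex -5.226 -3.191 -1.747
vertex -3.465 -3.304 -1.334
endloop
endfacet
facet normal -0.715 -0.348 -0.607
outer loop
vertex -5.226 -3.191 -1.747
vertex -4.515 -3.816 -2.226
vertex -5.168 -3.921 -1.397
endloop
endfacet
facet normal -0.183 0.413 0.892
outer loop
vertex -5.226 -3.191 -1.747
vertex -5.168 -3.921 -1.397
vertex -3.465 -3.304 -1.334
endloop
endfacet
facet normal -0.714 -0.348 -0.607
outer loop
vertex -5.168 -3.921 -1.397
vertex -4.515 -3.816 -2.226
vertex -4.727 -4.589 -1.533
endloop
endfacet
facet normal 0.029 -0.181 0.983
outer loop
vertex -5.168 -3.921 -1.397
vertex -4.727 -4.589 -1.533
vertex -3.465 -3.304 -1.334
endloop
endfacet
facet normal -0.715 -0.348 -0.607
outer loop
vertex -4.727 -4.589 -1.533
vertex -4.515 -3.816 -2.226
vertex -4.163 -4.804 -2.074
endloop
endfacet
facet normal 0.456 -0.555 0.696
outer loop
vertex -4.727 -4.589 -1.533
vertex -4.163 -4.804 -2.074
vertex -3.465 -3.304 -1.334
endloop
endfacet
facet normal -0.715 -0.348 -0.606
outer loop
vertex -4.163 -4.804 -2.074
vertex -4.515 -3.816 -2.226
vertex -3.805 -4.44 -2.705
endloop
endfacet
facet normal 0.848 -0.492 0.197
outer loop
vertex -4.163 -4.804 -2.074
vertex -3.805 -4.44 -2.705
vertex -3.465 -3.304 -1.334
endloop
endfacet

endsolid


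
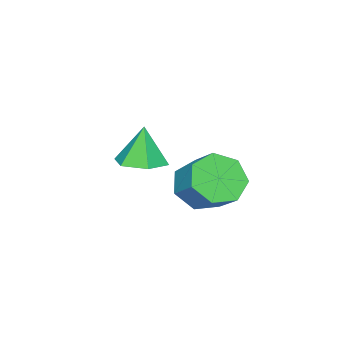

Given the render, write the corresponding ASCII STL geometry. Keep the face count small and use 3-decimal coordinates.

solid 
facet normal 0.196 0.060 -0.979
outer loop
vertex -0.563 0.011 1.791
vertex -1.357 0.2 1.644
vertex -0.807 0.804 1.791
endloop
endfacet
facet normal 0.736 0.227 0.638
outer loop
vertex -0.563 0.011 1.791
vertex -0.807 0.804 1.791
vertex -1.623 0.12 2.976
endloop
endfacet
facet normal 0.195 0.060 -0.979
outer loop
vertex -0.807 0.804 1.791
vertex -1.357 0.2 1.644
vertex -1.602 0.993 1.644
endloop
endfacet
facet normal 0.097 0.832 0.547
outer loop
vertex -0.807 0.804 1.791
vertex -1.602 0.993 1.644
vertex -1.623 0.12 2.976
endloop
endfacet
facet normal 0.195 0.060 -0.979
outer loop
vertex -1.602 0.993 1.644
vertex -1.357 0.2 1.644
vertex -2.152 0.39 1.497
endloop
endfacet
facet normal -0.730 0.577 0.366
outer loop
vertex -1.602 0.993 1.644
vertex -2.152 0.39 1.497
vertex -1.623 0.12 2.976
endloop
endfacet
facet normal 0.195 0.059 -0.979
outer loop
vertex -2.152 0.39 1.497
vertex -1.357 0.2 1.644
vertex -1.908 -0.404 1.498
endloop
endfacet
facet normal -0.919 -0.282 0.277
outer loop
vertex -2.152 0.39 1.497
vertex -1.908 -0.404 1.498
vertex -1.623 0.12 2.976
endloop
endfacet
facet normal 0.195 0.059 -0.979
outer loop
vertex -1.908 -0.404 1.498
vertex -1.357 0.2 1.644
vertex -1.113 -0.593 1.645
endloop
endfacet
facet normal -0.279 -0.887 0.368
outer loop
vertex -1.908 -0.404 1.498
vertex -1.113 -0.593 1.645
vertex -1.623 0.12 2.976
endloop
endfacet
facet normal 0.195 0.059 -0.979
outer loop
vertex -1.113 -0.593 1.645
vertex -1.357 0.2 1.644
vertex -0.563 0.011 1.791
endloop
endfacet
facet normal 0.548 -0.632 0.548
outer loop
vertex -1.113 -0.593 1.645
vertex -0.563 0.011 1.791
vertex -1.623 0.12 2.976
endloop
endfacet
facet normal -0.349 -0.703 -0.620
outer loop
vertex 0.05 2.909 1.232
vertex -0.618 2.722 1.821
vertex -0.616 3.323 1.138
endloop
endfacet
facet normal 0.409 0.481 -0.776
outer loop
vertex 0.05 2.909 1.232
vertex -0.616 3.323 1.138
vertex 0.466 3.745 1.97
endloop
endfacet
facet normal 0.409 0.480 -0.776
outer loop
vertex 0.466 3.745 1.97
vertex -0.616 3.323 1.138
vertex -0.2 4.159 1.875
endloop
endfacet
facet normal 0.349 0.703 0.619
outer loop
vertex 0.466 3.745 1.97
vertex -0.2 4.159 1.875
vertex -0.202 3.558 2.559
endloop
endfacet
facet normal -0.349 -0.703 -0.620
outer loop
vertex -0.616 3.323 1.138
vertex -0.618 2.722 1.821
vertex -1.283 3.284 1.558
endloop
endfacet
facet normal -0.405 0.710 -0.577
outer loop
vertex -0.616 3.323 1.138
vertex -1.283 3.284 1.558
vertex -0.2 4.159 1.875
endloop
endfacet
facet normal -0.405 0.710 -0.577
outer loop
vertex -0.2 4.159 1.875
vertex -1.283 3.284 1.558
vertex -0.867 4.121 2.296
endloop
endfacet
facet normal 0.351 0.703 0.619
outer loop
vertex -0.2 4.159 1.875
vertex -0.867 4.121 2.296
vertex -0.202 3.558 2.559
endloop
endfacet
facet normal -0.349 -0.703 -0.619
outer loop
vertex -1.283 3.284 1.558
vertex -0.618 2.722 1.821
vertex -1.45 2.822 2.177
endloop
endfacet
facet normal -0.913 0.405 0.056
outer loop
vertex -1.283 3.284 1.558
vertex -1.45 2.822 2.177
vertex -0.867 4.121 2.296
endloop
endfacet
facet normal -0.913 0.405 0.056
outer loop
vertex -0.867 4.121 2.296
vertex -1.45 2.822 2.177
vertex -1.034 3.659 2.914
endloop
endfacet
facet normal 0.350 0.703 0.620
outer loop
vertex -0.867 4.121 2.296
vertex -1.034 3.659 2.914
vertex -0.202 3.558 2.559
endloop
endfacet
facet normal -0.350 -0.702 -0.620
outer loop
vertex -1.45 2.822 2.177
vertex -0.618 2.722 1.821
vertex -0.99 2.284 2.527
endloop
endfacet
facet normal -0.734 -0.206 0.648
outer loop
vertex -1.45 2.822 2.177
vertex -0.99 2.284 2.527
vertex -1.034 3.659 2.914
endloop
endfacet
facet normal -0.734 -0.206 0.647
outer loop
vertex -1.034 3.659 2.914
vertex -0.99 2.284 2.527
vertex -0.574 3.121 3.265
endloop
endfacet
facet normal 0.350 0.703 0.619
outer loop
vertex -1.034 3.659 2.914
vertex -0.574 3.121 3.265
vertex -0.202 3.558 2.559
endloop
endfacet
facet normal -0.348 -0.703 -0.620
outer loop
vertex -0.99 2.284 2.527
vertex -0.618 2.722 1.821
vertex -0.25 2.076 2.347
endloop
endfacet
facet normal -0.003 -0.661 0.751
outer loop
vertex -0.99 2.284 2.527
vertex -0.25 2.076 2.347
vertex -0.574 3.121 3.265
endloop
endfacet
facet normal -0.002 -0.660 0.751
outer loop
vertex -0.574 3.121 3.265
vertex -0.25 2.076 2.347
vertex 0.166 2.913 3.084
endloop
endfacet
facet normal 0.349 0.703 0.619
outer loop
vertex -0.574 3.121 3.265
vertex 0.166 2.913 3.084
vertex -0.202 3.558 2.559
endloop
endfacet
facet normal -0.349 -0.703 -0.619
outer loop
vertex -0.25 2.076 2.347
vertex -0.618 2.722 1.821
vertex 0.213 2.354 1.77
endloop
endfacet
facet normal 0.731 -0.618 0.289
outer loop
vertex -0.25 2.076 2.347
vertex 0.213 2.354 1.77
vertex 0.166 2.913 3.084
endloop
endfacet
facet normal 0.731 -0.619 0.289
outer loop
vertex 0.166 2.913 3.084
vertex 0.213 2.354 1.77
vertex 0.629 3.19 2.507
endloop
endfacet
facet normal 0.350 0.703 0.619
outer loop
vertex 0.166 2.913 3.084
vertex 0.629 3.19 2.507
vertex -0.202 3.558 2.559
endloop
endfacet
facet normal -0.349 -0.703 -0.619
outer loop
vertex 0.213 2.354 1.77
vertex -0.618 2.722 1.821
vertex 0.05 2.909 1.232
endloop
endfacet
facet normal 0.914 -0.110 -0.391
outer loop
vertex 0.213 2.354 1.77
vertex 0.05 2.909 1.232
vertex 0.629 3.19 2.507
endloop
endfacet
facet normal 0.914 -0.110 -0.391
outer loop
vertex 0.629 3.19 2.507
vertex 0.05 2.909 1.232
vertex 0.466 3.745 1.97
endloop
endfacet
facet normal 0.350 0.702 0.620
outer loop
vertex 0.629 3.19 2.507
vertex 0.466 3.745 1.97
vertex -0.202 3.558 2.559
endloop
endfacet

endsolid


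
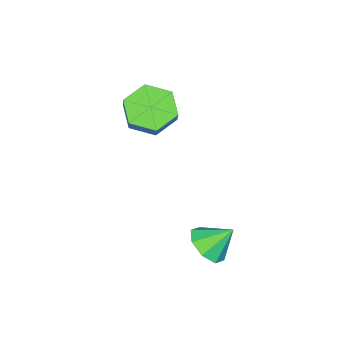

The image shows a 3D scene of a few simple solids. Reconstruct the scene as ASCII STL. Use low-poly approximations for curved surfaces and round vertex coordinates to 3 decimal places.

solid 
facet normal 0.324 -0.631 -0.704
outer loop
vertex 1.471 2.593 -1.37
vertex 0.888 2.895 -1.909
vertex 1.692 3.096 -1.719
endloop
endfacet
facet normal 0.566 0.287 0.773
outer loop
vertex 1.471 2.593 -1.37
vertex 1.692 3.096 -1.719
vertex 0.492 3.665 -1.051
endloop
endfacet
facet normal 0.324 -0.632 -0.703
outer loop
vertex 1.692 3.096 -1.719
vertex 0.888 2.895 -1.909
vertex 1.441 3.48 -2.18
endloop
endfacet
facet normal 0.550 0.764 0.337
outer loop
vertex 1.692 3.096 -1.719
vertex 1.441 3.48 -2.18
vertex 0.492 3.665 -1.051
endloop
endfacet
facet normal 0.324 -0.632 -0.704
outer loop
vertex 1.441 3.48 -2.18
vertex 0.888 2.895 -1.909
vertex 0.867 3.522 -2.482
endloop
endfacet
facet normal 0.110 0.991 -0.070
outer loop
vertex 1.441 3.48 -2.18
vertex 0.867 3.522 -2.482
vertex 0.492 3.665 -1.051
endloop
endfacet
facet normal 0.325 -0.632 -0.703
outer loop
vertex 0.867 3.522 -2.482
vertex 0.888 2.895 -1.909
vertex 0.305 3.196 -2.449
endloop
endfacet
facet normal -0.499 0.839 -0.215
outer loop
vertex 0.867 3.522 -2.482
vertex 0.305 3.196 -2.449
vertex 0.492 3.665 -1.051
endloop
endfacet
facet normal 0.325 -0.632 -0.703
outer loop
vertex 0.305 3.196 -2.449
vertex 0.888 2.895 -1.909
vertex 0.084 2.694 -2.1
endloop
endfacet
facet normal -0.918 0.397 -0.010
outer loop
vertex 0.305 3.196 -2.449
vertex 0.084 2.694 -2.1
vertex 0.492 3.665 -1.051
endloop
endfacet
facet normal 0.325 -0.631 -0.704
outer loop
vertex 0.084 2.694 -2.1
vertex 0.888 2.895 -1.909
vertex 0.335 2.309 -1.639
endloop
endfacet
facet normal -0.902 -0.080 0.425
outer loop
vertex 0.084 2.694 -2.1
vertex 0.335 2.309 -1.639
vertex 0.492 3.665 -1.051
endloop
endfacet
facet normal 0.325 -0.631 -0.704
outer loop
vertex 0.335 2.309 -1.639
vertex 0.888 2.895 -1.909
vertex 0.909 2.267 -1.336
endloop
endfacet
facet normal -0.462 -0.307 0.832
outer loop
vertex 0.335 2.309 -1.639
vertex 0.909 2.267 -1.336
vertex 0.492 3.665 -1.051
endloop
endfacet
facet normal 0.324 -0.632 -0.704
outer loop
vertex 0.909 2.267 -1.336
vertex 0.888 2.895 -1.909
vertex 1.471 2.593 -1.37
endloop
endfacet
facet normal 0.149 -0.155 0.977
outer loop
vertex 0.909 2.267 -1.336
vertex 1.471 2.593 -1.37
vertex 0.492 3.665 -1.051
endloop
endfacet
facet normal -0.582 -0.340 -0.738
outer loop
vertex -1.452 -0.353 0.951
vertex -1.989 -0.873 1.614
vertex -2.249 0.065 1.387
endloop
endfacet
facet normal 0.160 0.842 -0.515
outer loop
vertex -1.452 -0.353 0.951
vertex -2.249 0.065 1.387
vertex -0.654 0.114 1.962
endloop
endfacet
facet normal 0.160 0.842 -0.515
outer loop
vertex -0.654 0.114 1.962
vertex -2.249 0.065 1.387
vertex -1.451 0.532 2.398
endloop
endfacet
facet normal 0.582 0.340 0.738
outer loop
vertex -0.654 0.114 1.962
vertex -1.451 0.532 2.398
vertex -1.191 -0.407 2.626
endloop
endfacet
facet normal -0.583 -0.340 -0.738
outer loop
vertex -2.249 0.065 1.387
vertex -1.989 -0.873 1.614
vertex -2.786 -0.455 2.051
endloop
endfacet
facet normal -0.610 0.783 0.120
outer loop
vertex -2.249 0.065 1.387
vertex -2.786 -0.455 2.051
vertex -1.451 0.532 2.398
endloop
endfacet
facet normal -0.610 0.783 0.121
outer loop
vertex -1.451 0.532 2.398
vertex -2.786 -0.455 2.051
vertex -1.988 0.011 3.062
endloop
endfacet
facet normal 0.582 0.340 0.738
outer loop
vertex -1.451 0.532 2.398
vertex -1.988 0.011 3.062
vertex -1.191 -0.407 2.626
endloop
endfacet
facet normal -0.583 -0.340 -0.738
outer loop
vertex -2.786 -0.455 2.051
vertex -1.989 -0.873 1.614
vertex -2.526 -1.394 2.278
endloop
endfacet
facet normal -0.770 -0.060 0.635
outer loop
vertex -2.786 -0.455 2.051
vertex -2.526 -1.394 2.278
vertex -1.988 0.011 3.062
endloop
endfacet
facet normal -0.770 -0.060 0.635
outer loop
vertex -1.988 0.011 3.062
vertex -2.526 -1.394 2.278
vertex -1.728 -0.927 3.289
endloop
endfacet
facet normal 0.582 0.340 0.738
outer loop
vertex -1.988 0.011 3.062
vertex -1.728 -0.927 3.289
vertex -1.191 -0.407 2.626
endloop
endfacet
facet normal -0.582 -0.340 -0.738
outer loop
vertex -2.526 -1.394 2.278
vertex -1.989 -0.873 1.614
vertex -1.729 -1.812 1.842
endloop
endfacet
facet normal -0.160 -0.842 0.515
outer loop
vertex -2.526 -1.394 2.278
vertex -1.729 -1.812 1.842
vertex -1.728 -0.927 3.289
endloop
endfacet
facet normal -0.160 -0.842 0.515
outer loop
vertex -1.728 -0.927 3.289
vertex -1.729 -1.812 1.842
vertex -0.931 -1.345 2.853
endloop
endfacet
facet normal 0.582 0.340 0.738
outer loop
vertex -1.728 -0.927 3.289
vertex -0.931 -1.345 2.853
vertex -1.191 -0.407 2.626
endloop
endfacet
facet normal -0.582 -0.340 -0.738
outer loop
vertex -1.729 -1.812 1.842
vertex -1.989 -0.873 1.614
vertex -1.192 -1.291 1.178
endloop
endfacet
facet normal 0.611 -0.783 -0.120
outer loop
vertex -1.729 -1.812 1.842
vertex -1.192 -1.291 1.178
vertex -0.931 -1.345 2.853
endloop
endfacet
facet normal 0.610 -0.783 -0.120
outer loop
vertex -0.931 -1.345 2.853
vertex -1.192 -1.291 1.178
vertex -0.394 -0.825 2.189
endloop
endfacet
facet normal 0.583 0.340 0.738
outer loop
vertex -0.931 -1.345 2.853
vertex -0.394 -0.825 2.189
vertex -1.191 -0.407 2.626
endloop
endfacet
facet normal -0.582 -0.340 -0.738
outer loop
vertex -1.192 -1.291 1.178
vertex -1.989 -0.873 1.614
vertex -1.452 -0.353 0.951
endloop
endfacet
facet normal 0.770 0.060 -0.635
outer loop
vertex -1.192 -1.291 1.178
vertex -1.452 -0.353 0.951
vertex -0.394 -0.825 2.189
endloop
endfacet
facet normal 0.770 0.060 -0.635
outer loop
vertex -0.394 -0.825 2.189
vertex -1.452 -0.353 0.951
vertex -0.654 0.114 1.962
endloop
endfacet
facet normal 0.583 0.340 0.738
outer loop
vertex -0.394 -0.825 2.189
vertex -0.654 0.114 1.962
vertex -1.191 -0.407 2.626
endloop
endfacet

endsolid


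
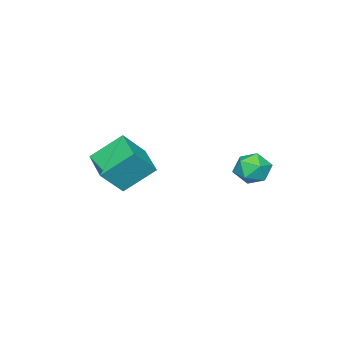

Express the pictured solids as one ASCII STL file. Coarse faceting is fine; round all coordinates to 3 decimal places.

solid 
facet normal -0.758 0.295 0.582
outer loop
vertex -1.538 3.238 -1.85
vertex -1.94 2.244 -1.869
vertex -1.243 2.526 -1.105
endloop
endfacet
facet normal -0.169 0.678 0.715
outer loop
vertex -1.538 3.238 -1.85
vertex -1.243 2.526 -1.105
vertex -0.511 3.174 -1.546
endloop
endfacet
facet normal 0.030 0.994 0.108
outer loop
vertex -1.538 3.238 -1.85
vertex -0.511 3.174 -1.546
vertex -0.758 3.294 -2.583
endloop
endfacet
facet normal -0.434 0.807 -0.401
outer loop
vertex -1.538 3.238 -1.85
vertex -0.758 3.294 -2.583
vertex -1.641 2.719 -2.783
endloop
endfacet
facet normal -0.921 0.375 -0.107
outer loop
vertex -1.538 3.238 -1.85
vertex -1.641 2.719 -2.783
vertex -1.94 2.244 -1.869
endloop
endfacet
facet normal 0.347 0.227 0.910
outer loop
vertex -0.511 3.174 -1.546
vertex -1.243 2.526 -1.105
vertex -0.279 2.141 -1.377
endloop
endfacet
facet normal -0.603 -0.392 0.695
outer loop
vertex -1.243 2.526 -1.105
vertex -1.94 2.244 -1.869
vertex -1.162 1.566 -1.577
endloop
endfacet
facet normal -0.868 -0.264 -0.421
outer loop
vertex -1.94 2.244 -1.869
vertex -1.641 2.719 -2.783
vertex -1.409 1.686 -2.614
endloop
endfacet
facet normal -0.080 0.434 -0.897
outer loop
vertex -1.641 2.719 -2.783
vertex -0.758 3.294 -2.583
vertex -0.677 2.334 -3.055
endloop
endfacet
facet normal 0.671 0.738 -0.074
outer loop
vertex -0.758 3.294 -2.583
vertex -0.511 3.174 -1.546
vertex 0.02 2.616 -2.291
endloop
endfacet
facet normal 0.434 -0.807 0.401
outer loop
vertex -0.382 1.622 -2.31
vertex -0.279 2.141 -1.377
vertex -1.162 1.566 -1.577
endloop
endfacet
facet normal -0.030 -0.994 -0.108
outer loop
vertex -0.382 1.622 -2.31
vertex -1.162 1.566 -1.577
vertex -1.409 1.686 -2.614
endloop
endfacet
facet normal 0.169 -0.678 -0.715
outer loop
vertex -0.382 1.622 -2.31
vertex -1.409 1.686 -2.614
vertex -0.677 2.334 -3.055
endloop
endfacet
facet normal 0.758 -0.295 -0.582
outer loop
vertex -0.382 1.622 -2.31
vertex -0.677 2.334 -3.055
vertex 0.02 2.616 -2.291
endloop
endfacet
facet normal 0.921 -0.375 0.107
outer loop
vertex -0.382 1.622 -2.31
vertex 0.02 2.616 -2.291
vertex -0.279 2.141 -1.377
endloop
endfacet
facet normal 0.080 -0.434 0.897
outer loop
vertex -1.162 1.566 -1.577
vertex -0.279 2.141 -1.377
vertex -1.243 2.526 -1.105
endloop
endfacet
facet normal -0.671 -0.738 0.074
outer loop
vertex -1.409 1.686 -2.614
vertex -1.162 1.566 -1.577
vertex -1.94 2.244 -1.869
endloop
endfacet
facet normal -0.347 -0.227 -0.910
outer loop
vertex -0.677 2.334 -3.055
vertex -1.409 1.686 -2.614
vertex -1.641 2.719 -2.783
endloop
endfacet
facet normal 0.603 0.392 -0.695
outer loop
vertex 0.02 2.616 -2.291
vertex -0.677 2.334 -3.055
vertex -0.758 3.294 -2.583
endloop
endfacet
facet normal 0.868 0.264 0.421
outer loop
vertex -0.279 2.141 -1.377
vertex 0.02 2.616 -2.291
vertex -0.511 3.174 -1.546
endloop
endfacet
facet normal -0.520 0.569 0.637
outer loop
vertex 1.39 -3.786 -0.524
vertex 2.612 -2.195 -0.947
vertex 0.209 -3.26 -1.957
endloop
endfacet
facet normal -0.596 -0.776 0.206
outer loop
vertex 1.348 -4.505 -3.353
vertex 1.39 -3.786 -0.524
vertex 0.209 -3.26 -1.957
endloop
endfacet
facet normal -0.520 0.569 0.637
outer loop
vertex 0.209 -3.26 -1.957
vertex 2.612 -2.195 -0.947
vertex 1.431 -1.669 -2.38
endloop
endfacet
facet normal -0.612 0.273 -0.742
outer loop
vertex 1.431 -1.669 -2.38
vertex 1.348 -4.505 -3.353
vertex 0.209 -3.26 -1.957
endloop
endfacet
facet normal 0.612 -0.273 0.742
outer loop
vertex 1.39 -3.786 -0.524
vertex 3.751 -3.44 -2.343
vertex 2.612 -2.195 -0.947
endloop
endfacet
facet normal -0.596 -0.776 0.206
outer loop
vertex 2.529 -5.031 -1.92
vertex 1.39 -3.786 -0.524
vertex 1.348 -4.505 -3.353
endloop
endfacet
facet normal 0.612 -0.273 0.742
outer loop
vertex 2.529 -5.031 -1.92
vertex 3.751 -3.44 -2.343
vertex 1.39 -3.786 -0.524
endloop
endfacet
facet normal 0.596 0.776 -0.206
outer loop
vertex 2.612 -2.195 -0.947
vertex 3.751 -3.44 -2.343
vertex 1.431 -1.669 -2.38
endloop
endfacet
facet normal -0.612 0.273 -0.742
outer loop
vertex 2.57 -2.914 -3.776
vertex 1.348 -4.505 -3.353
vertex 1.431 -1.669 -2.38
endloop
endfacet
facet normal 0.596 0.776 -0.206
outer loop
vertex 1.431 -1.669 -2.38
vertex 3.751 -3.44 -2.343
vertex 2.57 -2.914 -3.776
endloop
endfacet
facet normal 0.520 -0.569 -0.637
outer loop
vertex 2.57 -2.914 -3.776
vertex 2.529 -5.031 -1.92
vertex 1.348 -4.505 -3.353
endloop
endfacet
facet normal 0.520 -0.569 -0.637
outer loop
vertex 3.751 -3.44 -2.343
vertex 2.529 -5.031 -1.92
vertex 2.57 -2.914 -3.776
endloop
endfacet

endsolid


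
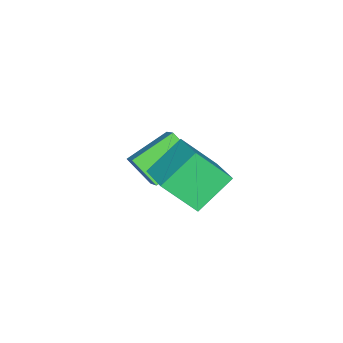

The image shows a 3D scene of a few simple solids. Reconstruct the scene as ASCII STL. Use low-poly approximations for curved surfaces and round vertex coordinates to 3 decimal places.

solid 
facet normal -0.636 -0.488 -0.598
outer loop
vertex -2.14 0.285 1.915
vertex -2.037 1.358 0.93
vertex -0.619 -0.648 1.057
endloop
endfacet
facet normal -0.070 -0.735 0.674
outer loop
vertex 0.437 0.162 2.05
vertex -2.14 0.285 1.915
vertex -0.619 -0.648 1.057
endloop
endfacet
facet normal -0.636 -0.487 -0.598
outer loop
vertex -0.619 -0.648 1.057
vertex -2.037 1.358 0.93
vertex -0.516 0.425 0.073
endloop
endfacet
facet normal 0.769 -0.471 -0.433
outer loop
vertex -0.516 0.425 0.073
vertex 0.437 0.162 2.05
vertex -0.619 -0.648 1.057
endloop
endfacet
facet normal -0.768 0.471 0.433
outer loop
vertex -2.14 0.285 1.915
vertex -0.981 2.168 1.923
vertex -2.037 1.358 0.93
endloop
endfacet
facet normal -0.070 -0.735 0.675
outer loop
vertex -1.084 1.095 2.907
vertex -2.14 0.285 1.915
vertex 0.437 0.162 2.05
endloop
endfacet
facet normal -0.768 0.471 0.433
outer loop
vertex -1.084 1.095 2.907
vertex -0.981 2.168 1.923
vertex -2.14 0.285 1.915
endloop
endfacet
facet normal 0.071 0.735 -0.675
outer loop
vertex -2.037 1.358 0.93
vertex -0.981 2.168 1.923
vertex -0.516 0.425 0.073
endloop
endfacet
facet normal 0.768 -0.471 -0.433
outer loop
vertex 0.54 1.235 1.065
vertex 0.437 0.162 2.05
vertex -0.516 0.425 0.073
endloop
endfacet
facet normal 0.070 0.735 -0.675
outer loop
vertex -0.516 0.425 0.073
vertex -0.981 2.168 1.923
vertex 0.54 1.235 1.065
endloop
endfacet
facet normal 0.636 0.488 0.598
outer loop
vertex 0.54 1.235 1.065
vertex -1.084 1.095 2.907
vertex 0.437 0.162 2.05
endloop
endfacet
facet normal 0.636 0.487 0.598
outer loop
vertex -0.981 2.168 1.923
vertex -1.084 1.095 2.907
vertex 0.54 1.235 1.065
endloop
endfacet
facet normal -0.684 -0.643 -0.344
outer loop
vertex 1.359 2.654 4.864
vertex 0.875 3.865 3.566
vertex 2.617 1.929 3.717
endloop
endfacet
facet normal 0.264 -0.658 0.705
outer loop
vertex 3.965 3.195 4.394
vertex 1.359 2.654 4.864
vertex 2.617 1.929 3.717
endloop
endfacet
facet normal -0.685 -0.643 -0.343
outer loop
vertex 2.617 1.929 3.717
vertex 0.875 3.865 3.566
vertex 2.132 3.139 2.419
endloop
endfacet
facet normal 0.680 -0.392 -0.620
outer loop
vertex 2.132 3.139 2.419
vertex 3.965 3.195 4.394
vertex 2.617 1.929 3.717
endloop
endfacet
facet normal -0.680 0.392 0.620
outer loop
vertex 1.359 2.654 4.864
vertex 2.223 5.131 4.243
vertex 0.875 3.865 3.566
endloop
endfacet
facet normal 0.264 -0.658 0.705
outer loop
vertex 2.708 3.921 5.541
vertex 1.359 2.654 4.864
vertex 3.965 3.195 4.394
endloop
endfacet
facet normal -0.680 0.392 0.620
outer loop
vertex 2.708 3.921 5.541
vertex 2.223 5.131 4.243
vertex 1.359 2.654 4.864
endloop
endfacet
facet normal -0.264 0.658 -0.705
outer loop
vertex 0.875 3.865 3.566
vertex 2.223 5.131 4.243
vertex 2.132 3.139 2.419
endloop
endfacet
facet normal 0.680 -0.393 -0.620
outer loop
vertex 3.481 4.406 3.096
vertex 3.965 3.195 4.394
vertex 2.132 3.139 2.419
endloop
endfacet
facet normal -0.264 0.658 -0.705
outer loop
vertex 2.132 3.139 2.419
vertex 2.223 5.131 4.243
vertex 3.481 4.406 3.096
endloop
endfacet
facet normal 0.685 0.642 0.344
outer loop
vertex 3.481 4.406 3.096
vertex 2.708 3.921 5.541
vertex 3.965 3.195 4.394
endloop
endfacet
facet normal 0.684 0.643 0.344
outer loop
vertex 2.223 5.131 4.243
vertex 2.708 3.921 5.541
vertex 3.481 4.406 3.096
endloop
endfacet

endsolid
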